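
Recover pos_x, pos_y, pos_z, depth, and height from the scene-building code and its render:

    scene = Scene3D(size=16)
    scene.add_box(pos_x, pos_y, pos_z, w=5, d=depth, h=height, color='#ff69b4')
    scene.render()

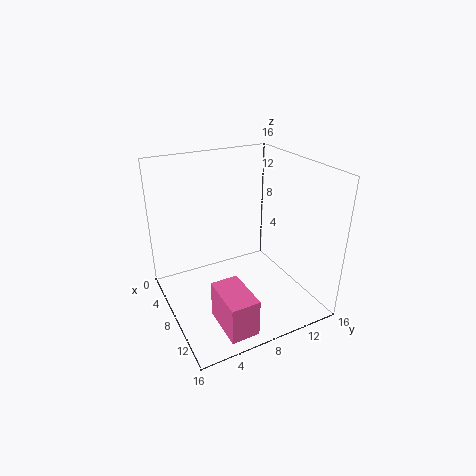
pos_x = 10.5; pos_y = 3.5; pos_z = 1; depth = 3; height = 4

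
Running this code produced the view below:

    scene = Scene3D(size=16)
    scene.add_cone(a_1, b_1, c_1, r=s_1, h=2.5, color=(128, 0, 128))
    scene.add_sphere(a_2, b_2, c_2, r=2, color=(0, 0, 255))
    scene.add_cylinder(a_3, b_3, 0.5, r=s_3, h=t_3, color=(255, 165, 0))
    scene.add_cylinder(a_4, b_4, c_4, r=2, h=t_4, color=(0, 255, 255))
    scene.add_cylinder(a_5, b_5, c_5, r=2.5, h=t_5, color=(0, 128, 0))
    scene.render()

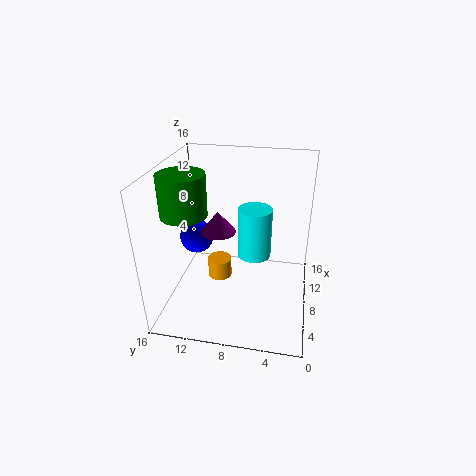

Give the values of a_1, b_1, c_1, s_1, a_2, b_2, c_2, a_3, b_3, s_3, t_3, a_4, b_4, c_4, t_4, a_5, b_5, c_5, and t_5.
a_1 = 9, b_1 = 10.5, c_1 = 8, s_1 = 2, a_2 = 10, b_2 = 13.5, c_2 = 6.5, a_3 = 11, b_3 = 11, s_3 = 1.5, t_3 = 2.5, a_4 = 10.5, b_4 = 6.5, c_4 = 4.5, t_4 = 6, a_5 = 6.5, b_5 = 13.5, c_5 = 11, t_5 = 4.5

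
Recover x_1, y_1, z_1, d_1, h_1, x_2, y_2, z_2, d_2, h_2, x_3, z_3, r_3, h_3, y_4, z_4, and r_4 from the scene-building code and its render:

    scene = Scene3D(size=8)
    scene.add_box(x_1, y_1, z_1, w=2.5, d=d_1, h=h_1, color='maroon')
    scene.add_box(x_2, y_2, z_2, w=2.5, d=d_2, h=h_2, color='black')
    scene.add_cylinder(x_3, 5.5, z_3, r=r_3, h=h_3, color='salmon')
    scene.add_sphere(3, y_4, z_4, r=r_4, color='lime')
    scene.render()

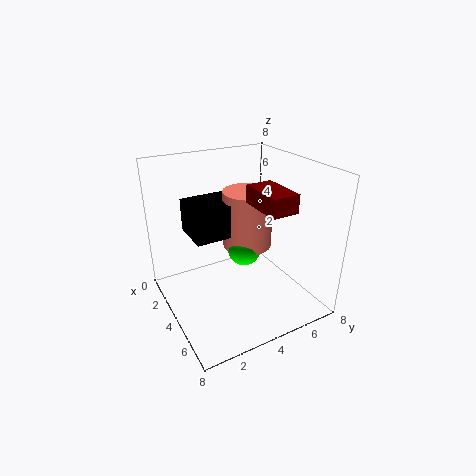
x_1 = 4; y_1 = 4.5; z_1 = 6; d_1 = 1.5; h_1 = 1; x_2 = 0.5; y_2 = 2; z_2 = 3.5; d_2 = 3; h_2 = 2; x_3 = 2.5; z_3 = 2.5; r_3 = 1.5; h_3 = 3.5; y_4 = 5; z_4 = 2.5; r_4 = 1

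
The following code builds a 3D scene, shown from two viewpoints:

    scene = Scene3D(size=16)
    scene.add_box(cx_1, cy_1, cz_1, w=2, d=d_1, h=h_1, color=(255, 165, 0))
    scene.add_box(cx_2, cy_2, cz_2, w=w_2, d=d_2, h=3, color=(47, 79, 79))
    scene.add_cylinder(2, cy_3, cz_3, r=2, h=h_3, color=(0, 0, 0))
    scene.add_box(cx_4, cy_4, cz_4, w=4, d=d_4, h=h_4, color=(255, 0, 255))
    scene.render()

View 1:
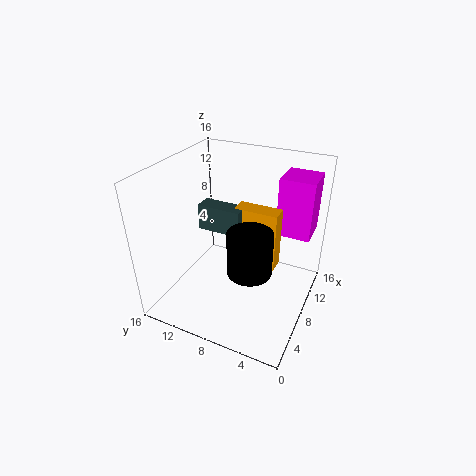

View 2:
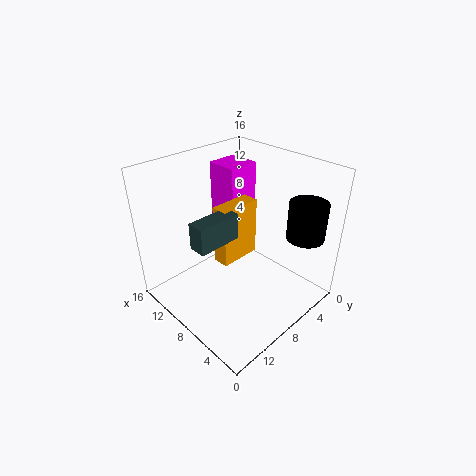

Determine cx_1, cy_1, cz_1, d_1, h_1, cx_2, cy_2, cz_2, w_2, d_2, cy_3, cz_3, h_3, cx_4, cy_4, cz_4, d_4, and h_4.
cx_1 = 9, cy_1 = 4, cz_1 = 4, d_1 = 5, h_1 = 7, cx_2 = 8, cy_2 = 8, cz_2 = 8, w_2 = 2, d_2 = 5, cy_3 = 4, cz_3 = 9, h_3 = 4, cx_4 = 12, cy_4 = 1, cz_4 = 7, d_4 = 4, h_4 = 7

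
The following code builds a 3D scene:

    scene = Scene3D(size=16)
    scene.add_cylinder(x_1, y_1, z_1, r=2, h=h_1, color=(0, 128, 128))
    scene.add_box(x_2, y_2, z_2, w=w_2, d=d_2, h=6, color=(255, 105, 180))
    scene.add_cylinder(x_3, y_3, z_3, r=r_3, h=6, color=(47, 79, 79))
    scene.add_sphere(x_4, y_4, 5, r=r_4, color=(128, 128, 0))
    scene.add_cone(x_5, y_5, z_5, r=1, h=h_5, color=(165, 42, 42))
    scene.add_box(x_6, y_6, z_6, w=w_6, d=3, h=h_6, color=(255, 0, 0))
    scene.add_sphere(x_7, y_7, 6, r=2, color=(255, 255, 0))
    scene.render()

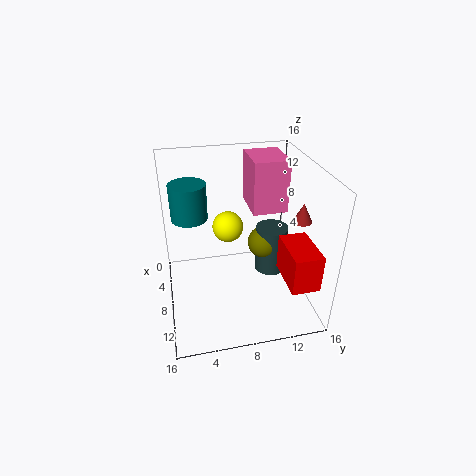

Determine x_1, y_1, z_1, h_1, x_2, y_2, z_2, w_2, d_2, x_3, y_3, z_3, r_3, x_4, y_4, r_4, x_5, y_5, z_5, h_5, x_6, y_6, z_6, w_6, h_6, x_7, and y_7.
x_1 = 6; y_1 = 3; z_1 = 10; h_1 = 4; x_2 = 2; y_2 = 10; z_2 = 10; w_2 = 5; d_2 = 4; x_3 = 5; y_3 = 13; z_3 = 1; r_3 = 2; x_4 = 5; y_4 = 12; r_4 = 2; x_5 = 11; y_5 = 14; z_5 = 11; h_5 = 2; x_6 = 10; y_6 = 12; z_6 = 5; w_6 = 5; h_6 = 4; x_7 = 2; y_7 = 8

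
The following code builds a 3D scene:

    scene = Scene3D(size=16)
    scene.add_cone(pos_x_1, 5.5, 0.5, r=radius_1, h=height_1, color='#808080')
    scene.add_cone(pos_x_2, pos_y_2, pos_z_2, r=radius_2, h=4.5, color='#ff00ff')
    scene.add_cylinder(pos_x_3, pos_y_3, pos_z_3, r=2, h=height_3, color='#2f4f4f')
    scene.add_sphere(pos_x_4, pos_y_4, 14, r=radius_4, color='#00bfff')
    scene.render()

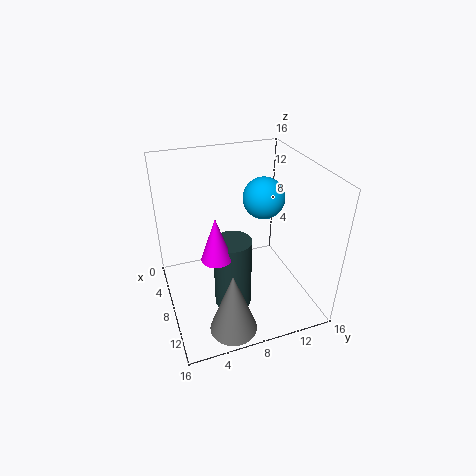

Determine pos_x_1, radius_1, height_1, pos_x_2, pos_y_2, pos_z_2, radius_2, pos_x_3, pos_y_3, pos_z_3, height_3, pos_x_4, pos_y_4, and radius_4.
pos_x_1 = 13.5
radius_1 = 2.5
height_1 = 7
pos_x_2 = 11.5
pos_y_2 = 4.5
pos_z_2 = 8.5
radius_2 = 1.5
pos_x_3 = 10.5
pos_y_3 = 6.5
pos_z_3 = 1.5
height_3 = 8
pos_x_4 = 11
pos_y_4 = 9.5
radius_4 = 2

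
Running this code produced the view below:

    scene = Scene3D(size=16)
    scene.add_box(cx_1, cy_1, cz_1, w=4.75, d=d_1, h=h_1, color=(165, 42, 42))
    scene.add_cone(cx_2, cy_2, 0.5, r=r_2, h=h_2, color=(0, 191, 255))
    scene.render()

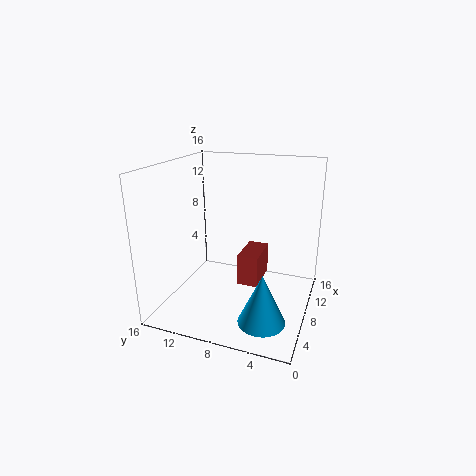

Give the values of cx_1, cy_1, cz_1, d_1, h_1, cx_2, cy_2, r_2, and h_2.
cx_1 = 9, cy_1 = 6, cz_1 = 1.5, d_1 = 2.5, h_1 = 3.75, cx_2 = 4.25, cy_2 = 4, r_2 = 2.5, h_2 = 5.5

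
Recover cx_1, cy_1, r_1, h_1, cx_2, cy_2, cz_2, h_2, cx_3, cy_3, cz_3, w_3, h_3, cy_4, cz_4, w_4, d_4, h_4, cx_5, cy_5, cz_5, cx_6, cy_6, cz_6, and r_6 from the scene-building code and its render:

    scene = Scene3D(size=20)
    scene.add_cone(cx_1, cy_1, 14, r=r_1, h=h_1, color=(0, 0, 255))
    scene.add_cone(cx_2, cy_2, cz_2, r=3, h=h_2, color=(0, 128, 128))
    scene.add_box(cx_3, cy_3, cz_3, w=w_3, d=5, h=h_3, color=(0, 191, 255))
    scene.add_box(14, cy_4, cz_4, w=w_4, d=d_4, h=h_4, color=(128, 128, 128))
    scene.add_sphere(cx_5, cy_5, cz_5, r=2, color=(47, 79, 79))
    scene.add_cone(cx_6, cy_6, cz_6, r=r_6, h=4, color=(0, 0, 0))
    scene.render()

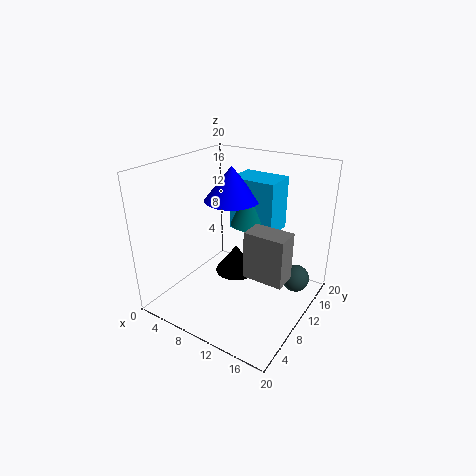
cx_1 = 7
cy_1 = 13
r_1 = 4
h_1 = 5
cx_2 = 9
cy_2 = 15
cz_2 = 10
h_2 = 7
cx_3 = 6
cy_3 = 14
cz_3 = 9
w_3 = 7
h_3 = 8
cy_4 = 5
cz_4 = 8
w_4 = 5
d_4 = 3
h_4 = 6
cx_5 = 17
cy_5 = 15
cz_5 = 3
cx_6 = 9
cy_6 = 11
cz_6 = 4
r_6 = 3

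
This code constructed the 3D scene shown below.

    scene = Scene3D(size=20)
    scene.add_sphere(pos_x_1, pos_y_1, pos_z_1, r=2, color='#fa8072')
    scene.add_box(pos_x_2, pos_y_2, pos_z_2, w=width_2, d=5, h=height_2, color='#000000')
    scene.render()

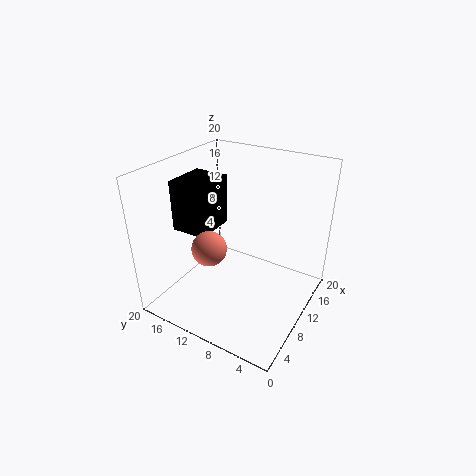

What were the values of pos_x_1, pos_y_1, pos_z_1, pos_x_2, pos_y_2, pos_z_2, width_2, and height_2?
pos_x_1 = 2, pos_y_1 = 9, pos_z_1 = 13, pos_x_2 = 6, pos_y_2 = 13, pos_z_2 = 11, width_2 = 6, height_2 = 7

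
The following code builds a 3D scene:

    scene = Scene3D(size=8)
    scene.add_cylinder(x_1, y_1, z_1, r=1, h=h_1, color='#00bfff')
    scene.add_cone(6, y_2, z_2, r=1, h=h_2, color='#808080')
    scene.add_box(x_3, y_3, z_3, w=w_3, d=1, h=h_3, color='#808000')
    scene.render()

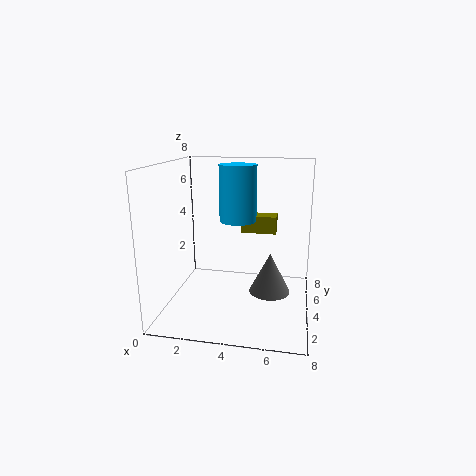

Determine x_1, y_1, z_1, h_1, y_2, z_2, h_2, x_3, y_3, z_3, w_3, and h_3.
x_1 = 4
y_1 = 4
z_1 = 5
h_1 = 3
y_2 = 2
z_2 = 2
h_2 = 2
x_3 = 4
y_3 = 5
z_3 = 4
w_3 = 2
h_3 = 1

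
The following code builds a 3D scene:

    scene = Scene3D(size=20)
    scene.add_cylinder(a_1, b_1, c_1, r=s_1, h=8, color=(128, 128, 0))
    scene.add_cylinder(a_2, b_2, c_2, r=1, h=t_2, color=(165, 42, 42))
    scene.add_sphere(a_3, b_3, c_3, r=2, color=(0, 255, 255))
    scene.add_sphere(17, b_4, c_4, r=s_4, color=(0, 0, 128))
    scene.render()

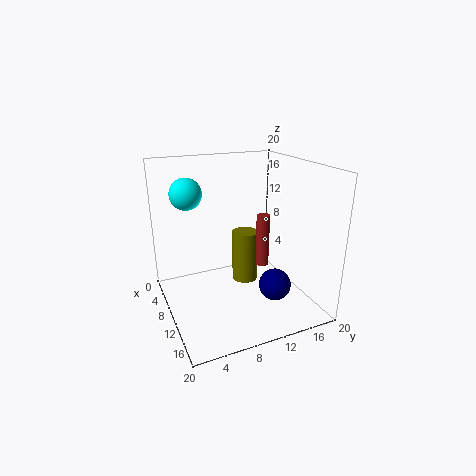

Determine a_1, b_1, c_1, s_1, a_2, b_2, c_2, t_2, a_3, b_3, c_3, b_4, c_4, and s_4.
a_1 = 6, b_1 = 13, c_1 = 1, s_1 = 2, a_2 = 8, b_2 = 15, c_2 = 4, t_2 = 8, a_3 = 10, b_3 = 3, c_3 = 17, b_4 = 12, c_4 = 6, s_4 = 2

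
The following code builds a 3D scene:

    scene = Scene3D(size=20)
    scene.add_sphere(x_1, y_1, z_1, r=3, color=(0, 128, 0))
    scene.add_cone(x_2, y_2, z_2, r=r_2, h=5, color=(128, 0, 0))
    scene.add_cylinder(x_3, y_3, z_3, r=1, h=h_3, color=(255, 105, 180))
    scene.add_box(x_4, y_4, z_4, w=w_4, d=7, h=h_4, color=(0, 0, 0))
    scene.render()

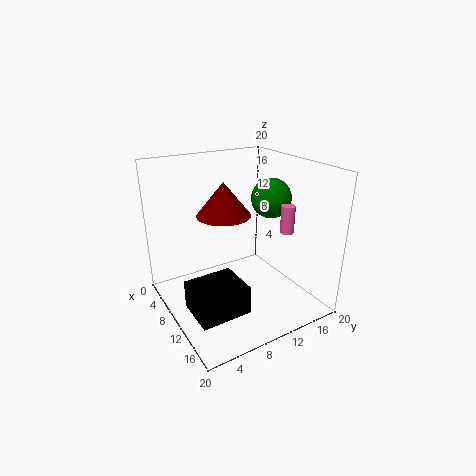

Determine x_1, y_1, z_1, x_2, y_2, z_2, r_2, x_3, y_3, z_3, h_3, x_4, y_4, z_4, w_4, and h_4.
x_1 = 8; y_1 = 17; z_1 = 14; x_2 = 6; y_2 = 10; z_2 = 12; r_2 = 4; x_3 = 12; y_3 = 17; z_3 = 10; h_3 = 4; x_4 = 9; y_4 = 2; z_4 = 1; w_4 = 6; h_4 = 4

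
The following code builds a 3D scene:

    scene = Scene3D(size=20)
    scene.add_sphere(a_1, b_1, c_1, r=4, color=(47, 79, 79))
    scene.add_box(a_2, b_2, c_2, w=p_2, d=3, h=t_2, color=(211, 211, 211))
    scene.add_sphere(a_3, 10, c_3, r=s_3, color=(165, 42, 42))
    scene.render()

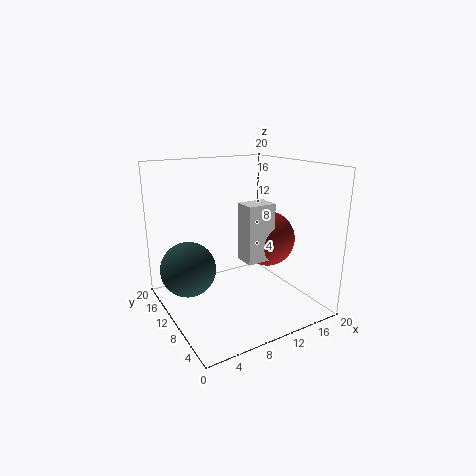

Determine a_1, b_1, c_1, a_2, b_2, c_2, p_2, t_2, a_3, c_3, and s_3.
a_1 = 4; b_1 = 14; c_1 = 5; a_2 = 10; b_2 = 7; c_2 = 7; p_2 = 4; t_2 = 8; a_3 = 15; c_3 = 9; s_3 = 4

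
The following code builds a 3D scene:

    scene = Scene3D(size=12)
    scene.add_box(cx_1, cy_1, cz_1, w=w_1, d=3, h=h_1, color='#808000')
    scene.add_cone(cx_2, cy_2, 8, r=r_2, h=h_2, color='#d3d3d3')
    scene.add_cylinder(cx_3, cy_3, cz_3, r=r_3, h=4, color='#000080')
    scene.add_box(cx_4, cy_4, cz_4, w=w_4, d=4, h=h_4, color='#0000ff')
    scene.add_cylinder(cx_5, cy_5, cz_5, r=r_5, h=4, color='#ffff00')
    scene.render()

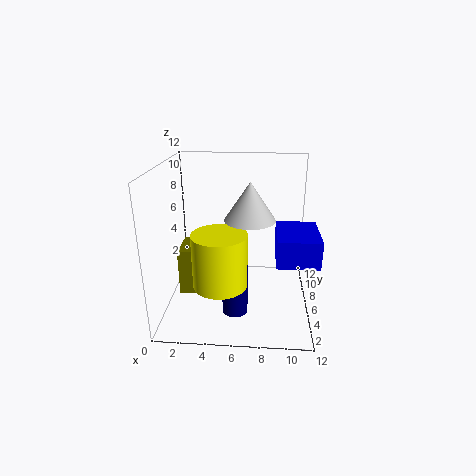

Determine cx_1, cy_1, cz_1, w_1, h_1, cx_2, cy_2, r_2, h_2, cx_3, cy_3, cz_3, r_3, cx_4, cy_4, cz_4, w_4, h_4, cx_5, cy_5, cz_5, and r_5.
cx_1 = 1
cy_1 = 5
cz_1 = 1
w_1 = 2
h_1 = 4
cx_2 = 7
cy_2 = 5
r_2 = 2
h_2 = 3
cx_3 = 6
cy_3 = 3
cz_3 = 1
r_3 = 1
cx_4 = 9
cy_4 = 1
cz_4 = 6
w_4 = 3
h_4 = 2
cx_5 = 5
cy_5 = 2
cz_5 = 4
r_5 = 2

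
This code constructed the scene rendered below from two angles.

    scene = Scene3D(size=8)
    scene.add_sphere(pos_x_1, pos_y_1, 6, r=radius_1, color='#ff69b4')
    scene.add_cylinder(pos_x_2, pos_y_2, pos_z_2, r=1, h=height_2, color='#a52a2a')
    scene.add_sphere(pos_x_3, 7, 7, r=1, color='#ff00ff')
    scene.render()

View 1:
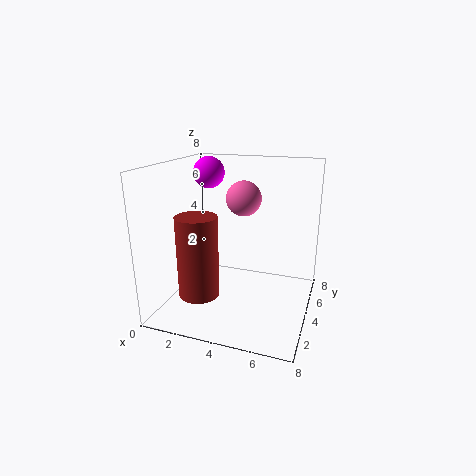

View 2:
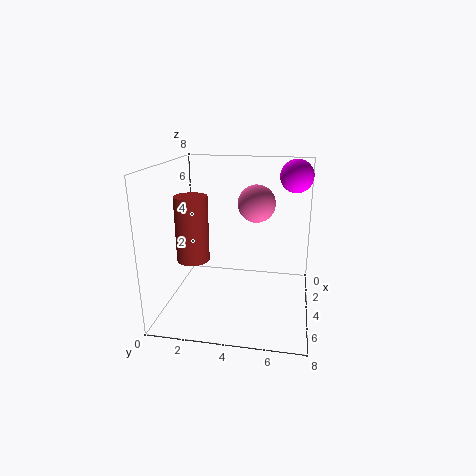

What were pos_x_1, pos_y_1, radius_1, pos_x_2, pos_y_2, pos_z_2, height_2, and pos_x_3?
pos_x_1 = 4
pos_y_1 = 5
radius_1 = 1
pos_x_2 = 3
pos_y_2 = 1
pos_z_2 = 2
height_2 = 4
pos_x_3 = 1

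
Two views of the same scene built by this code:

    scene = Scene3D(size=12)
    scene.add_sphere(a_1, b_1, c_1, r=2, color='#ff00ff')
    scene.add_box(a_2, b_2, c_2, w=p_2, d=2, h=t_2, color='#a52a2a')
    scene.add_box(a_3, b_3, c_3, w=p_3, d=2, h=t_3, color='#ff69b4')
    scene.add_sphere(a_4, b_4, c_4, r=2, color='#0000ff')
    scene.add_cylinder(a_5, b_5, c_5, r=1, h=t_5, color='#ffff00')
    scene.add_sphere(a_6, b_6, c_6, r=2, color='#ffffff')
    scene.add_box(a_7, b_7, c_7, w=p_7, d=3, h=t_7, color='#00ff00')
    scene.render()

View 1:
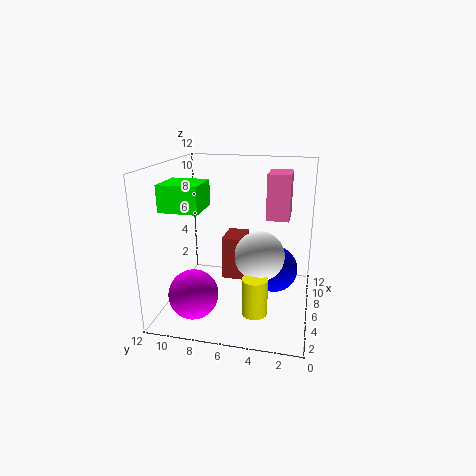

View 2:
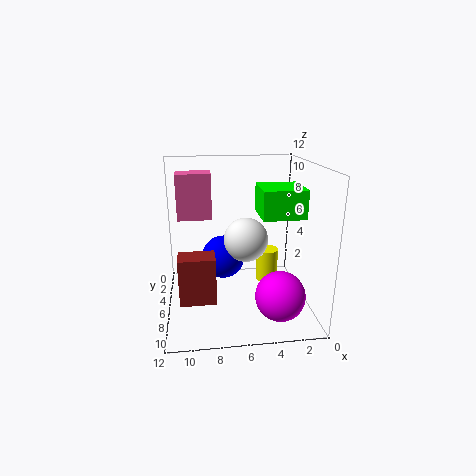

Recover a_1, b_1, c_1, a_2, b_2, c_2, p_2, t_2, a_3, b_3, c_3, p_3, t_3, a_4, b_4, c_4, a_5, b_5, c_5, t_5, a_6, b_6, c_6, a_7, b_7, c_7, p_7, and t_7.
a_1 = 3, b_1 = 9, c_1 = 2, a_2 = 8, b_2 = 6, c_2 = 1, p_2 = 3, t_2 = 4, a_3 = 8, b_3 = 2, c_3 = 7, p_3 = 3, t_3 = 4, a_4 = 7, b_4 = 3, c_4 = 3, a_5 = 3, b_5 = 4, c_5 = 1, t_5 = 3, a_6 = 5, b_6 = 4, c_6 = 5, a_7 = 2, b_7 = 8, c_7 = 9, p_7 = 3, t_7 = 2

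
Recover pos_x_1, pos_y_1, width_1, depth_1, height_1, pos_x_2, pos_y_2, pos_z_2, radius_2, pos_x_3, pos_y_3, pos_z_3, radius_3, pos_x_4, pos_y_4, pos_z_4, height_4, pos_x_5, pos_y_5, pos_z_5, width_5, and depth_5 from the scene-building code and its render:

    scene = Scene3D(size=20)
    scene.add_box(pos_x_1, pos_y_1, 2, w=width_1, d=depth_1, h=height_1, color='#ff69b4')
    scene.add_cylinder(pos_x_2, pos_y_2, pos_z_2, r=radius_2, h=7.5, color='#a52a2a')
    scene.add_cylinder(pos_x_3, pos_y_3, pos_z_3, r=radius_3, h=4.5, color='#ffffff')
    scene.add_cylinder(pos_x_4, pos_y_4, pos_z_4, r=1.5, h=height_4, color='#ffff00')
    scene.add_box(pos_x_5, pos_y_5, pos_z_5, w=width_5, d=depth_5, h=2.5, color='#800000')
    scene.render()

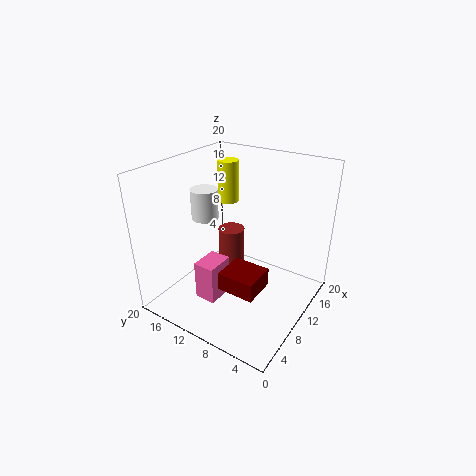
pos_x_1 = 4.5, pos_y_1 = 10.5, width_1 = 4, depth_1 = 3, height_1 = 5.5, pos_x_2 = 13.5, pos_y_2 = 13.5, pos_z_2 = 1.5, radius_2 = 2, pos_x_3 = 11, pos_y_3 = 16.5, pos_z_3 = 11, radius_3 = 2, pos_x_4 = 13.5, pos_y_4 = 14, pos_z_4 = 13.5, height_4 = 6, pos_x_5 = 4.5, pos_y_5 = 4.5, pos_z_5 = 5, width_5 = 4.5, depth_5 = 5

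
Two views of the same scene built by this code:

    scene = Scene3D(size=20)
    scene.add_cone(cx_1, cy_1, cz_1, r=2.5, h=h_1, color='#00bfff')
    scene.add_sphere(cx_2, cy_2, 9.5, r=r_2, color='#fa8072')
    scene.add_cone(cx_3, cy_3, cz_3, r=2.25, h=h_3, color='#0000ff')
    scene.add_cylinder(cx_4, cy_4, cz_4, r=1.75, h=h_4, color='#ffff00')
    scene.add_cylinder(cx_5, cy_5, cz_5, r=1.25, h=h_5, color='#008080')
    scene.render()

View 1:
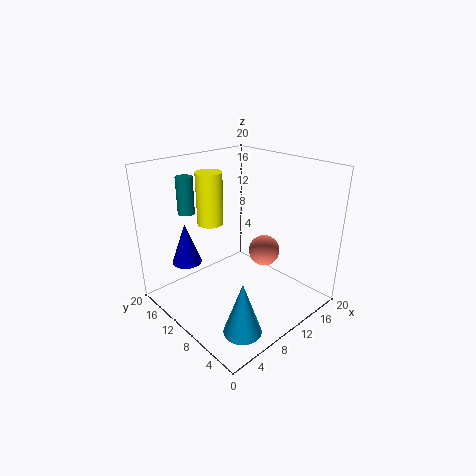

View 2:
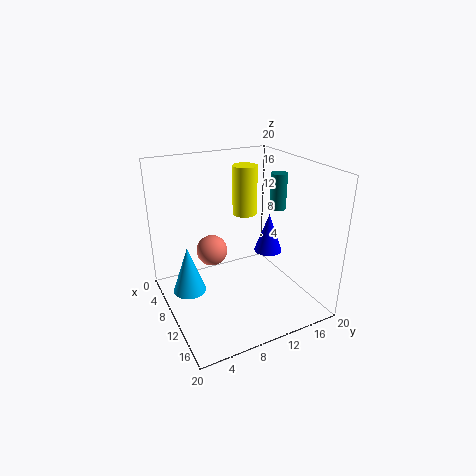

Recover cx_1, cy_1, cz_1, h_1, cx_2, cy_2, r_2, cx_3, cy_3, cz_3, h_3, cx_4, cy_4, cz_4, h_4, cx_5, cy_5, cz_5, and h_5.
cx_1 = 5.25, cy_1 = 4, cz_1 = 0.25, h_1 = 7.25, cx_2 = 10.75, cy_2 = 5.75, r_2 = 2, cx_3 = 6.25, cy_3 = 17.5, cz_3 = 4.5, h_3 = 6.25, cx_4 = 7.25, cy_4 = 12.5, cz_4 = 12.25, h_4 = 7, cx_5 = 7.25, cy_5 = 18.25, cz_5 = 12, h_5 = 5.5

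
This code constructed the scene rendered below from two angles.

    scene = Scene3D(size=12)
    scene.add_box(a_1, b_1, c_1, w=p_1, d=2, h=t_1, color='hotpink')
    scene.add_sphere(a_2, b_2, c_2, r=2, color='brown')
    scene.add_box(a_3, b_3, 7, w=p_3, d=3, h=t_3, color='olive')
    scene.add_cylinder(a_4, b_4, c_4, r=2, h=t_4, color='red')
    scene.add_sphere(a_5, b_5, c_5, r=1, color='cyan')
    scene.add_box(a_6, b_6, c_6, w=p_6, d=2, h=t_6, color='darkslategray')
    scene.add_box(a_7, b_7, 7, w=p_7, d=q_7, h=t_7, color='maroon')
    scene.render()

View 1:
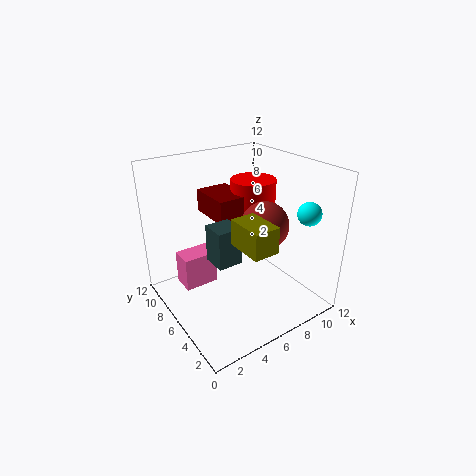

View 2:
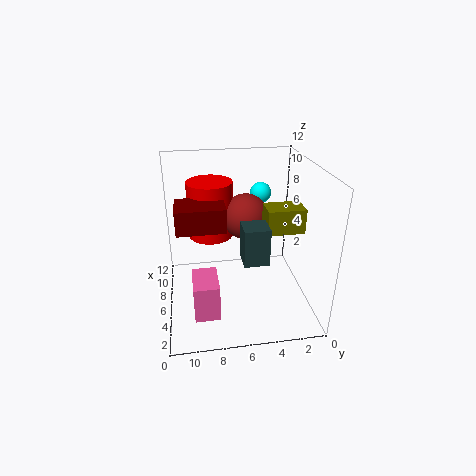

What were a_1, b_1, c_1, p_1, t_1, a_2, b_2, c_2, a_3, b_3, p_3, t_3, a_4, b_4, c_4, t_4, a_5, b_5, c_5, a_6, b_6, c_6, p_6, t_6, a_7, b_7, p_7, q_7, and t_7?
a_1 = 2
b_1 = 8
c_1 = 1
p_1 = 3
t_1 = 3
a_2 = 8
b_2 = 5
c_2 = 7
a_3 = 4
b_3 = 1
p_3 = 2
t_3 = 2
a_4 = 9
b_4 = 8
c_4 = 5
t_4 = 5
a_5 = 11
b_5 = 3
c_5 = 8
a_6 = 3
b_6 = 4
c_6 = 5
p_6 = 2
t_6 = 3
a_7 = 5
b_7 = 7
p_7 = 3
q_7 = 4
t_7 = 2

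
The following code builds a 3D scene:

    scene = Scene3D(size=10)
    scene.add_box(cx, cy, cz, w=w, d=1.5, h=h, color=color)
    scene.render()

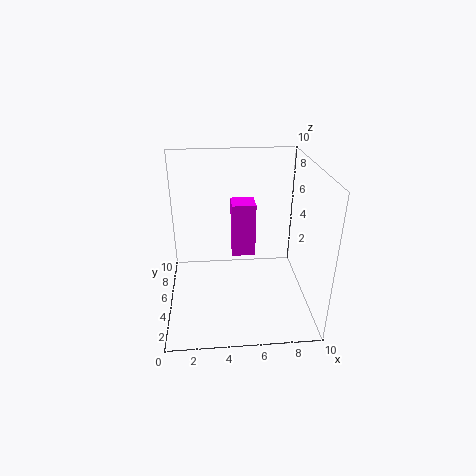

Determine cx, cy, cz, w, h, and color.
cx = 4.5; cy = 3.5; cz = 4.5; w = 1.5; h = 3.5; color = 'magenta'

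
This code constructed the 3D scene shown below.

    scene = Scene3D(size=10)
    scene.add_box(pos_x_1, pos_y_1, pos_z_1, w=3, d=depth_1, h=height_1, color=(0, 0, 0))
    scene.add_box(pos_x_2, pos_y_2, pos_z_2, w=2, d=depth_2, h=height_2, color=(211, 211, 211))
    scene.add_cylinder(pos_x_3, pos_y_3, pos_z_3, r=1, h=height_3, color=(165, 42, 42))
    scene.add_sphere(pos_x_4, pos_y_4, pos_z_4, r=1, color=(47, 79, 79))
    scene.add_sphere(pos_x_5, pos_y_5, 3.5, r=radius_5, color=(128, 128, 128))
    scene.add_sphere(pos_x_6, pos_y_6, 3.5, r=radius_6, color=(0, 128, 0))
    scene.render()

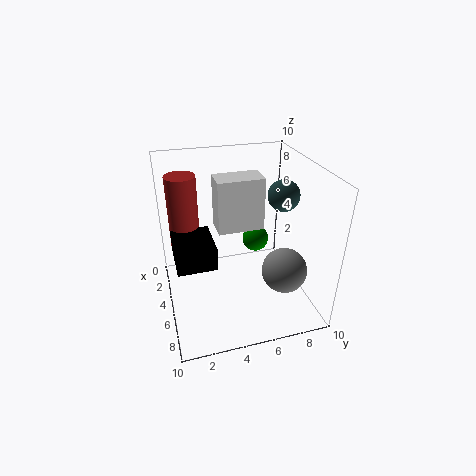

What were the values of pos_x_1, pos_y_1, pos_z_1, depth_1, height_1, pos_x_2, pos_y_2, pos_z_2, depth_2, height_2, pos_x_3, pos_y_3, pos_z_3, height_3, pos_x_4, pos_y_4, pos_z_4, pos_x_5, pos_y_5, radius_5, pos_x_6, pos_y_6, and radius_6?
pos_x_1 = 4.5; pos_y_1 = 0.5; pos_z_1 = 4.5; depth_1 = 2.5; height_1 = 1.5; pos_x_2 = 1.5; pos_y_2 = 4; pos_z_2 = 4.5; depth_2 = 3.5; height_2 = 4; pos_x_3 = 4; pos_y_3 = 1.5; pos_z_3 = 4.5; height_3 = 5; pos_x_4 = 6.5; pos_y_4 = 7.5; pos_z_4 = 8.5; pos_x_5 = 7.5; pos_y_5 = 7.5; radius_5 = 1.5; pos_x_6 = 3; pos_y_6 = 7; radius_6 = 1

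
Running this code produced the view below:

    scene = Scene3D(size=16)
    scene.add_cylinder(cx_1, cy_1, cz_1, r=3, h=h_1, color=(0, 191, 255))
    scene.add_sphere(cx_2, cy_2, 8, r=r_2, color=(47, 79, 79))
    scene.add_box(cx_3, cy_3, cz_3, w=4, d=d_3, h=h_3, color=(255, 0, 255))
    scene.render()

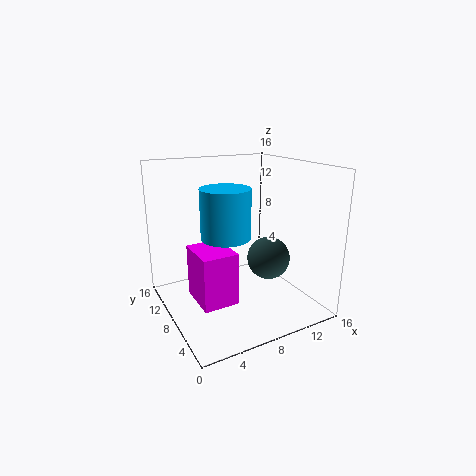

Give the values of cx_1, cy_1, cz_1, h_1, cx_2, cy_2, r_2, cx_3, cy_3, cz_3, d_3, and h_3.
cx_1 = 8
cy_1 = 11
cz_1 = 7
h_1 = 6
cx_2 = 8
cy_2 = 2
r_2 = 2
cx_3 = 3
cy_3 = 6
cz_3 = 1
d_3 = 5
h_3 = 6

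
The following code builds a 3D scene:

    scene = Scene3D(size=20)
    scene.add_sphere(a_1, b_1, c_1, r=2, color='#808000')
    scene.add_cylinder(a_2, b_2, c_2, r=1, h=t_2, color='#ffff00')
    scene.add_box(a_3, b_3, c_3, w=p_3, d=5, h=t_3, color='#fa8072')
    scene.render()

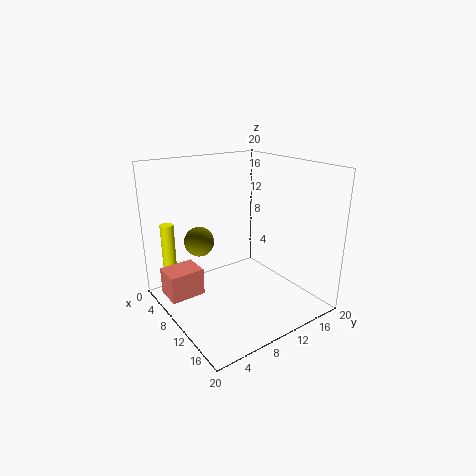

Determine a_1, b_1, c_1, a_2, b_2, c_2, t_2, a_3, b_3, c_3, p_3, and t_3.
a_1 = 8; b_1 = 5; c_1 = 10; a_2 = 2; b_2 = 3; c_2 = 2; t_2 = 9; a_3 = 3; b_3 = 1; c_3 = 1; p_3 = 4; t_3 = 4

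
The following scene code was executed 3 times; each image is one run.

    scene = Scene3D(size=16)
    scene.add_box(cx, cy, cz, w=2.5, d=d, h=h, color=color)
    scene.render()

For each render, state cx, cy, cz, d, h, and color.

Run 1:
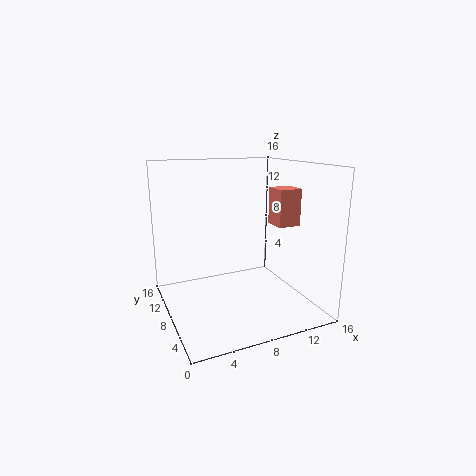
cx = 11.5
cy = 5
cz = 9.5
d = 2.5
h = 4
color = 'salmon'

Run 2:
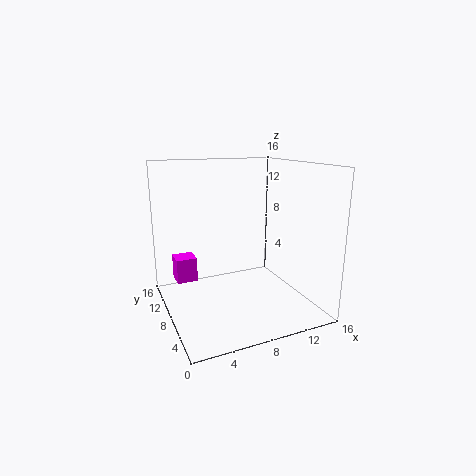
cx = 2
cy = 12.5
cz = 1.5
d = 2.5
h = 3
color = 'magenta'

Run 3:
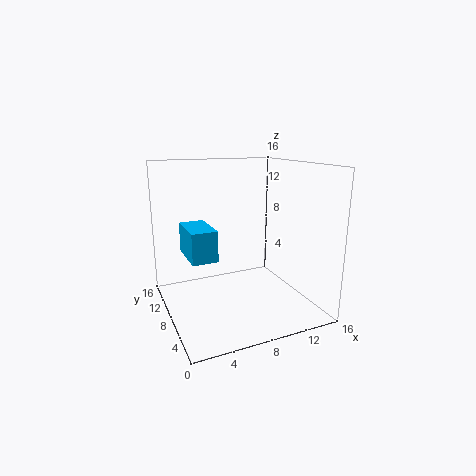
cx = 1.5
cy = 3.5
cz = 7.5
d = 4.5
h = 3
color = 'deepskyblue'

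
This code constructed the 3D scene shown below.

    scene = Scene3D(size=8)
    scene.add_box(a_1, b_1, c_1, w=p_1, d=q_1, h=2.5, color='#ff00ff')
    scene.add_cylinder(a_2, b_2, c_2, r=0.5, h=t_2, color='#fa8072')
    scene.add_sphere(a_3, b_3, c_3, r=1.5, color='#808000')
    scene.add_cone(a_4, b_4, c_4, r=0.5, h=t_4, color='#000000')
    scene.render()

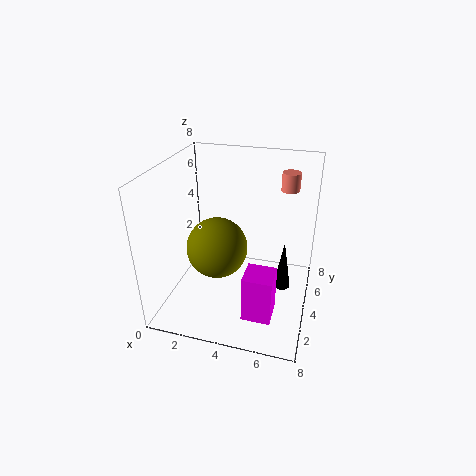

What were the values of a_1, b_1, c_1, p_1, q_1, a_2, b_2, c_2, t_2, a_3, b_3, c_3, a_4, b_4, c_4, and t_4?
a_1 = 5, b_1 = 1, c_1 = 1, p_1 = 1.5, q_1 = 1.5, a_2 = 6.5, b_2 = 5.5, c_2 = 6.5, t_2 = 1, a_3 = 3.5, b_3 = 2, c_3 = 4.5, a_4 = 6.5, b_4 = 5, c_4 = 0.5, t_4 = 3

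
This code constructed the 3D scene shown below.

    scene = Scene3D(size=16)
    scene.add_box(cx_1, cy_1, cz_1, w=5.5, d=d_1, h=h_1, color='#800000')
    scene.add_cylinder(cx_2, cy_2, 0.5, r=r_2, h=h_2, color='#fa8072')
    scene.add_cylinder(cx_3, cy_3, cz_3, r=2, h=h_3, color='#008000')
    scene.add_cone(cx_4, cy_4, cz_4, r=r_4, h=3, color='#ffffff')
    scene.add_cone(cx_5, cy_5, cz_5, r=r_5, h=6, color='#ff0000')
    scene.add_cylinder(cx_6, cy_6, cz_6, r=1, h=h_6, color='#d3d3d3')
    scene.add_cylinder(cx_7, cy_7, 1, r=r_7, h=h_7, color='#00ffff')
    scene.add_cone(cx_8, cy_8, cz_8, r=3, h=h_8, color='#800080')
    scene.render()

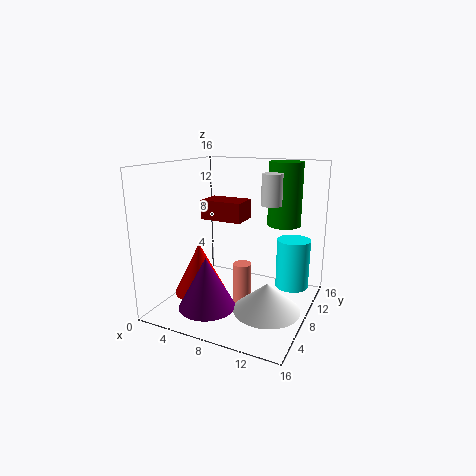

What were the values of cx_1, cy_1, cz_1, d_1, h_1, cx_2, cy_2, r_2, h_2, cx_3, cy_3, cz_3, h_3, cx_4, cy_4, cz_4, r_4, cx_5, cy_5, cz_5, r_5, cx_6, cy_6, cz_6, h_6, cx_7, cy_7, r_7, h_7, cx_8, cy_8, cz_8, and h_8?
cx_1 = 1, cy_1 = 11.5, cz_1 = 8.5, d_1 = 3.5, h_1 = 2.5, cx_2 = 9, cy_2 = 7, r_2 = 1, h_2 = 5, cx_3 = 11.5, cy_3 = 13.5, cz_3 = 8.5, h_3 = 7.5, cx_4 = 12.5, cy_4 = 5.5, cz_4 = 1.5, r_4 = 3.5, cx_5 = 3.5, cy_5 = 7, cz_5 = 1, r_5 = 3, cx_6 = 12.5, cy_6 = 6, cz_6 = 12.5, h_6 = 3, cx_7 = 13, cy_7 = 13, r_7 = 2, h_7 = 6, cx_8 = 6.5, cy_8 = 3.5, cz_8 = 1.5, h_8 = 5.5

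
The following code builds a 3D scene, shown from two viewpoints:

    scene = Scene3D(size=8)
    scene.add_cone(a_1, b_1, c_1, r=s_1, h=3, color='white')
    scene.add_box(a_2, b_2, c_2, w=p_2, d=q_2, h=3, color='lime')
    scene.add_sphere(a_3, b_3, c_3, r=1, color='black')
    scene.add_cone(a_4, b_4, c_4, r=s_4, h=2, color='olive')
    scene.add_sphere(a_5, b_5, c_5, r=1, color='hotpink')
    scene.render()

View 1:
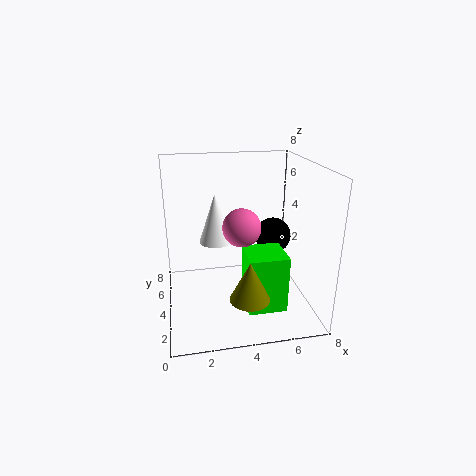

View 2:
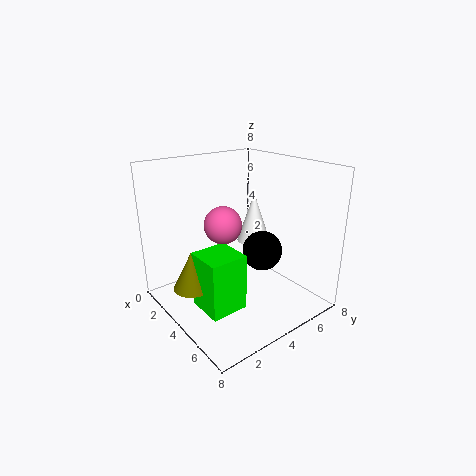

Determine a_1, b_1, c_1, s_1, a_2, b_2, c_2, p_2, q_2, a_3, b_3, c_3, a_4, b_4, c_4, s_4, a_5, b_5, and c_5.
a_1 = 3; b_1 = 6; c_1 = 3; s_1 = 1; a_2 = 4; b_2 = 1; c_2 = 1; p_2 = 2; q_2 = 2; a_3 = 6; b_3 = 4; c_3 = 4; a_4 = 4; b_4 = 1; c_4 = 2; s_4 = 1; a_5 = 4; b_5 = 3; c_5 = 5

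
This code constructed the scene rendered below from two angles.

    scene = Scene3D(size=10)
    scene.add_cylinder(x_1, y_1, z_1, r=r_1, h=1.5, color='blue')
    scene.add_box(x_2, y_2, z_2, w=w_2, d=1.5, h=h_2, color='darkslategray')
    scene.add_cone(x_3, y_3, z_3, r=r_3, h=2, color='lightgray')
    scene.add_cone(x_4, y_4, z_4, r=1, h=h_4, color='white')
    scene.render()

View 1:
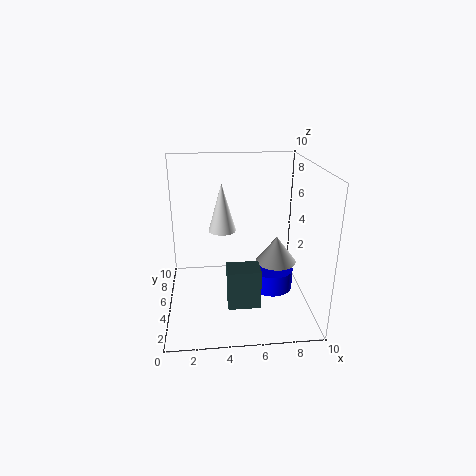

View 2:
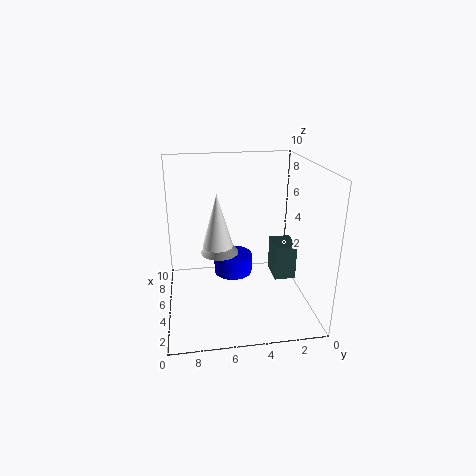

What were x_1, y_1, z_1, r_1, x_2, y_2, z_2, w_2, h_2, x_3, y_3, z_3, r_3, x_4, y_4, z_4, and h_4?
x_1 = 7.5
y_1 = 5
z_1 = 1
r_1 = 1.5
x_2 = 4
y_2 = 1
z_2 = 2
w_2 = 2
h_2 = 2.5
x_3 = 8
y_3 = 6
z_3 = 2.5
r_3 = 1.5
x_4 = 4
y_4 = 6.5
z_4 = 5
h_4 = 3.5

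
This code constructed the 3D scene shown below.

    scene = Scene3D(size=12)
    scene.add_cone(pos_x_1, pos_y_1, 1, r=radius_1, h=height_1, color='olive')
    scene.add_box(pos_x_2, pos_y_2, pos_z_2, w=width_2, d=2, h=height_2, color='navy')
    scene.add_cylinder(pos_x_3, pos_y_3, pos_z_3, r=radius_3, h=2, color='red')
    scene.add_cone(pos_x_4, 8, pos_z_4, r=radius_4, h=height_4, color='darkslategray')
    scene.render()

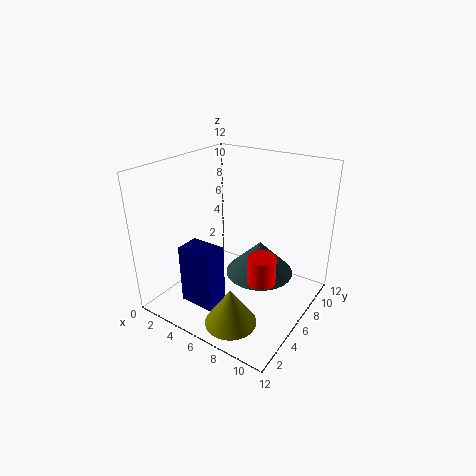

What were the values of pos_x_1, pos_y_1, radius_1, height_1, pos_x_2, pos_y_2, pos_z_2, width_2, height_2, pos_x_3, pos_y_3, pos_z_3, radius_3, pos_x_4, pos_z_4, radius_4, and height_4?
pos_x_1 = 8
pos_y_1 = 2
radius_1 = 2
height_1 = 3
pos_x_2 = 3
pos_y_2 = 2
pos_z_2 = 1
width_2 = 3
height_2 = 5
pos_x_3 = 10
pos_y_3 = 3
pos_z_3 = 5
radius_3 = 1
pos_x_4 = 7
pos_z_4 = 2
radius_4 = 3
height_4 = 3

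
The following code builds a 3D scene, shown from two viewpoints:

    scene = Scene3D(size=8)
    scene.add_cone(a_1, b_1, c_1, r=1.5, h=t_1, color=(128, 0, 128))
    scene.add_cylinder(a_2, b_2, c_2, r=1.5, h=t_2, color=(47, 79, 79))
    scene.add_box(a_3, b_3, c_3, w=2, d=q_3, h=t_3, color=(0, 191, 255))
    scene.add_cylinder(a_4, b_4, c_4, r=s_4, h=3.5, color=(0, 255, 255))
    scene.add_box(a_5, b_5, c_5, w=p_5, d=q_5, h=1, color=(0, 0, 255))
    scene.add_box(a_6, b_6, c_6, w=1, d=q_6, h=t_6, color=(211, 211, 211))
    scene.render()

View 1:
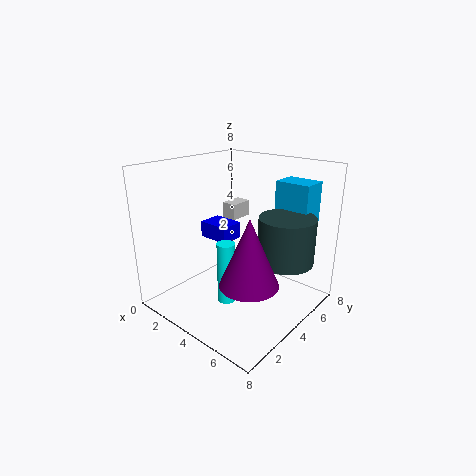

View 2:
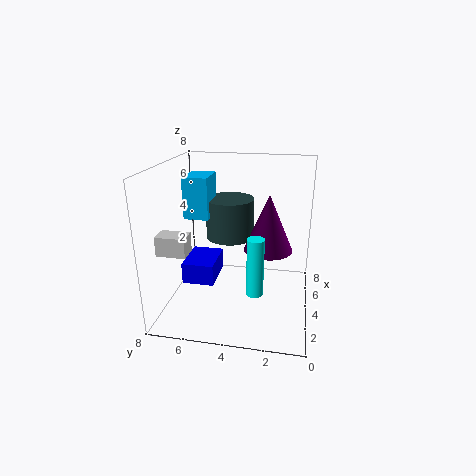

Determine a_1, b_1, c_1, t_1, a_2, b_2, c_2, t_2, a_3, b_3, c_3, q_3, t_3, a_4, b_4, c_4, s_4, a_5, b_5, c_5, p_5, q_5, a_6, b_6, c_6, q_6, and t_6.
a_1 = 6, b_1 = 2.5, c_1 = 2.5, t_1 = 3.5, a_2 = 6.5, b_2 = 5, c_2 = 3, t_2 = 2.5, a_3 = 5, b_3 = 6, c_3 = 4.5, q_3 = 1.5, t_3 = 2.5, a_4 = 4, b_4 = 3, c_4 = 0.5, s_4 = 0.5, a_5 = 0.5, b_5 = 4.5, c_5 = 3, p_5 = 2, q_5 = 1.5, a_6 = 1, b_6 = 6, c_6 = 4, q_6 = 1.5, t_6 = 1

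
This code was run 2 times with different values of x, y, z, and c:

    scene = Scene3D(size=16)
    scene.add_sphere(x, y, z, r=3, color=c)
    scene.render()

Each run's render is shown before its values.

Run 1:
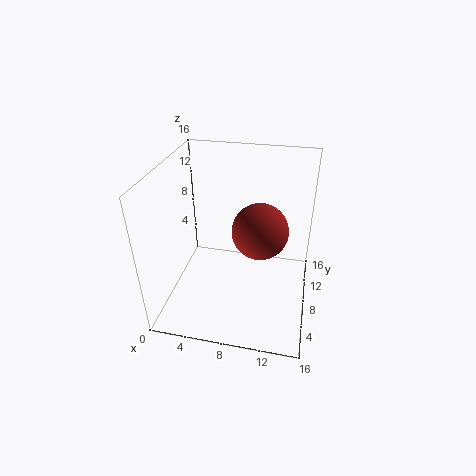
x = 10.5, y = 7.5, z = 9.5, c = 'brown'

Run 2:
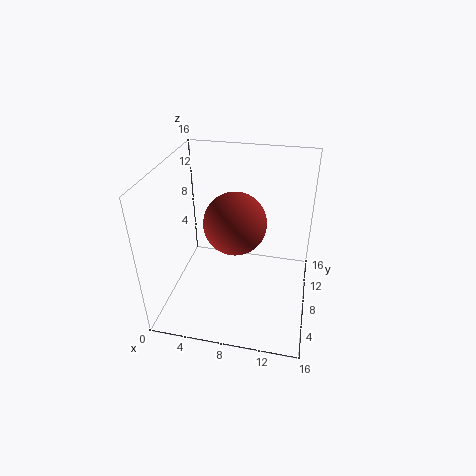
x = 8.5, y = 4.5, z = 12, c = 'brown'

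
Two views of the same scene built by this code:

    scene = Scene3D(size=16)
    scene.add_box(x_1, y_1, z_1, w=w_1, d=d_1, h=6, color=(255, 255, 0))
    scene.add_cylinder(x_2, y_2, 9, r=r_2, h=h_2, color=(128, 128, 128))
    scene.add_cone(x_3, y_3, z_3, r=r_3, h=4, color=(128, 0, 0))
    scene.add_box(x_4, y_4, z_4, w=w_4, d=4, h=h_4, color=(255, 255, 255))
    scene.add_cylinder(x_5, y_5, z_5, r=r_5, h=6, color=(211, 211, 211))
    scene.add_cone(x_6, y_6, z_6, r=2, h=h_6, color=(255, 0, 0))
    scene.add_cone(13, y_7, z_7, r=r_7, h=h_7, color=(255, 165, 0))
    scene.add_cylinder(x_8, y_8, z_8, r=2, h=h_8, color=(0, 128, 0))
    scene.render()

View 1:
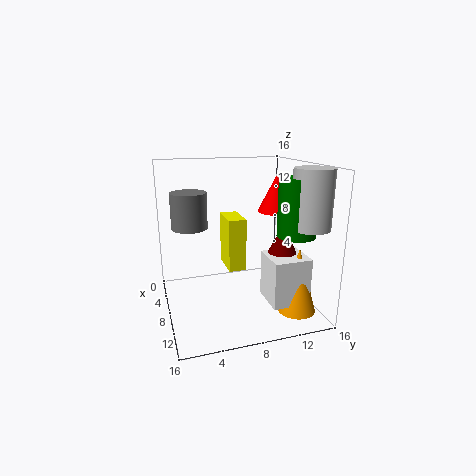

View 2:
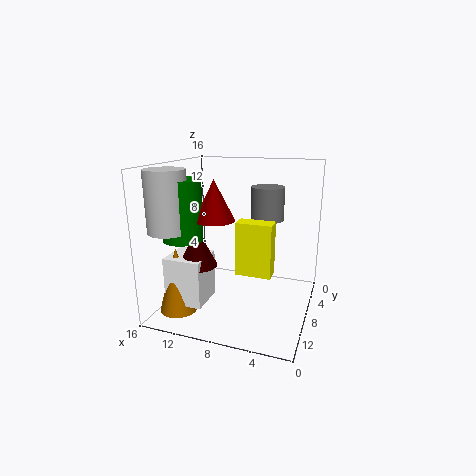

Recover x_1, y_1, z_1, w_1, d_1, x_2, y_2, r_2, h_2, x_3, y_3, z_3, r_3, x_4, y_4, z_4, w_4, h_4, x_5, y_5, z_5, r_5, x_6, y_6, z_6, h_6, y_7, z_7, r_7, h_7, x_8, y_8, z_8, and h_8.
x_1 = 4, y_1 = 7, z_1 = 4, w_1 = 4, d_1 = 2, x_2 = 6, y_2 = 3, r_2 = 2, h_2 = 4, x_3 = 11, y_3 = 12, z_3 = 6, r_3 = 2, x_4 = 10, y_4 = 10, z_4 = 2, w_4 = 4, h_4 = 5, x_5 = 13, y_5 = 14, z_5 = 10, r_5 = 2, x_6 = 9, y_6 = 12, z_6 = 11, h_6 = 4, y_7 = 13, z_7 = 1, r_7 = 2, h_7 = 7, x_8 = 12, y_8 = 13, z_8 = 9, h_8 = 6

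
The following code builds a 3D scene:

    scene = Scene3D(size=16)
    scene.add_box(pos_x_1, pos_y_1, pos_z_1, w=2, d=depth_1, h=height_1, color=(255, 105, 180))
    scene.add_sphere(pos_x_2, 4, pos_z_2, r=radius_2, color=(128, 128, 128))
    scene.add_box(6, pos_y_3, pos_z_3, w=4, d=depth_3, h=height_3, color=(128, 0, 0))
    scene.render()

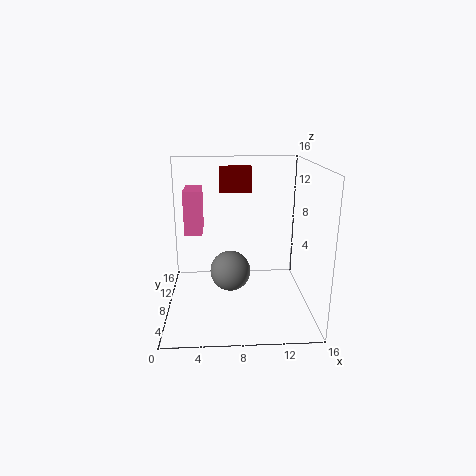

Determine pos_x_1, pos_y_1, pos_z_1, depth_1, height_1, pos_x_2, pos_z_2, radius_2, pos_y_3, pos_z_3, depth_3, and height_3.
pos_x_1 = 2
pos_y_1 = 9
pos_z_1 = 8
depth_1 = 4
height_1 = 5
pos_x_2 = 7
pos_z_2 = 6
radius_2 = 2
pos_y_3 = 13
pos_z_3 = 12
depth_3 = 2
height_3 = 3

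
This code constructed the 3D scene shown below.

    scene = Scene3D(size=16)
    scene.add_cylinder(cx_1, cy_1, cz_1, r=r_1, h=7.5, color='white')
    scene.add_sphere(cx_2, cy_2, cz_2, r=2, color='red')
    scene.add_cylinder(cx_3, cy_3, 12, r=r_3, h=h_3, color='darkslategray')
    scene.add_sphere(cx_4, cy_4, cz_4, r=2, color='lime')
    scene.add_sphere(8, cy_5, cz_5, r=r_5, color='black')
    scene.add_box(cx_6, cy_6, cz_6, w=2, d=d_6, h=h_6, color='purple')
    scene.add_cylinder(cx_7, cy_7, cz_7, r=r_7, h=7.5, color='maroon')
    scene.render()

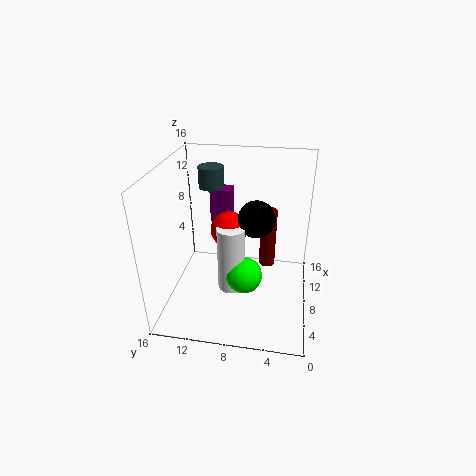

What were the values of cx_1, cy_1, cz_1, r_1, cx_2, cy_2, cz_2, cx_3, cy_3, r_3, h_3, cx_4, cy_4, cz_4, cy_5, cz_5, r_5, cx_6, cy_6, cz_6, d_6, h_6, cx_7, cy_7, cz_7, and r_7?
cx_1 = 6.5; cy_1 = 8.5; cz_1 = 2.5; r_1 = 1.5; cx_2 = 8; cy_2 = 9; cz_2 = 9; cx_3 = 12.5; cy_3 = 12; r_3 = 1.5; h_3 = 2.5; cx_4 = 6; cy_4 = 7; cz_4 = 4.5; cy_5 = 6; cz_5 = 10.5; r_5 = 2; cx_6 = 11.5; cy_6 = 9.5; cz_6 = 8; d_6 = 2.5; h_6 = 4; cx_7 = 12.5; cy_7 = 5; cz_7 = 2; r_7 = 1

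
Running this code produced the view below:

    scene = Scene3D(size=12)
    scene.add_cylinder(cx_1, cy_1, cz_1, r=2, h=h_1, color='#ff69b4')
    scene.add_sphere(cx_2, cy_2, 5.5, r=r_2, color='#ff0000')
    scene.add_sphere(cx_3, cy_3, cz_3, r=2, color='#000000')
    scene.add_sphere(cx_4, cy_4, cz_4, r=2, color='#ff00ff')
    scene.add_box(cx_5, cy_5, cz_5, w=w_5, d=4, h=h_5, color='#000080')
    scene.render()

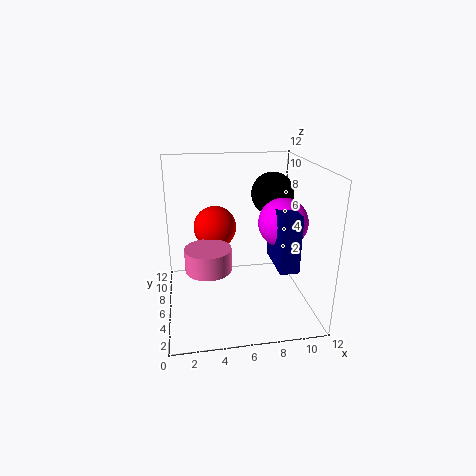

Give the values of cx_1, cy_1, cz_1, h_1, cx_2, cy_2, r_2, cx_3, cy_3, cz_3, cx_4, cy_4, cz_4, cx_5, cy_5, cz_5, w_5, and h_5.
cx_1 = 3.5; cy_1 = 6.5; cz_1 = 3; h_1 = 2; cx_2 = 4.5; cy_2 = 10; r_2 = 2; cx_3 = 10; cy_3 = 10; cz_3 = 8.5; cx_4 = 9.5; cy_4 = 5; cz_4 = 7.5; cx_5 = 8.5; cy_5 = 2; cz_5 = 4.5; w_5 = 1.5; h_5 = 4.5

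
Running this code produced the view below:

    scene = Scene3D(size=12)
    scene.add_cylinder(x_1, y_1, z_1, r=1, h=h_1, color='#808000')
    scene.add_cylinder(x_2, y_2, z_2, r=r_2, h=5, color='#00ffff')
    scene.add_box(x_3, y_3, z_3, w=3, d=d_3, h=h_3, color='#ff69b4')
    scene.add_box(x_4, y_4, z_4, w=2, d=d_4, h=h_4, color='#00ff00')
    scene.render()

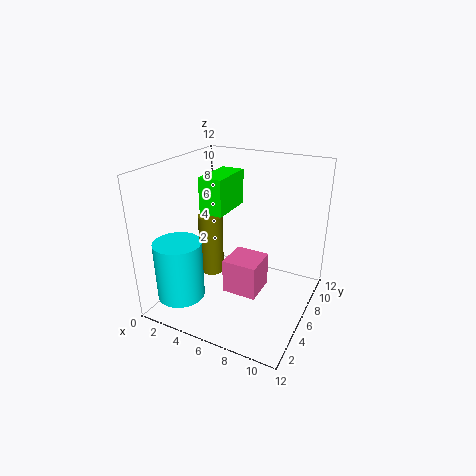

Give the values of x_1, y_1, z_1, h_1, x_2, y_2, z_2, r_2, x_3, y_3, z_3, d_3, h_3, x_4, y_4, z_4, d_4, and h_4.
x_1 = 4; y_1 = 5; z_1 = 3; h_1 = 5; x_2 = 2; y_2 = 3; z_2 = 1; r_2 = 2; x_3 = 5; y_3 = 5; z_3 = 1; d_3 = 3; h_3 = 3; x_4 = 3; y_4 = 5; z_4 = 8; d_4 = 4; h_4 = 3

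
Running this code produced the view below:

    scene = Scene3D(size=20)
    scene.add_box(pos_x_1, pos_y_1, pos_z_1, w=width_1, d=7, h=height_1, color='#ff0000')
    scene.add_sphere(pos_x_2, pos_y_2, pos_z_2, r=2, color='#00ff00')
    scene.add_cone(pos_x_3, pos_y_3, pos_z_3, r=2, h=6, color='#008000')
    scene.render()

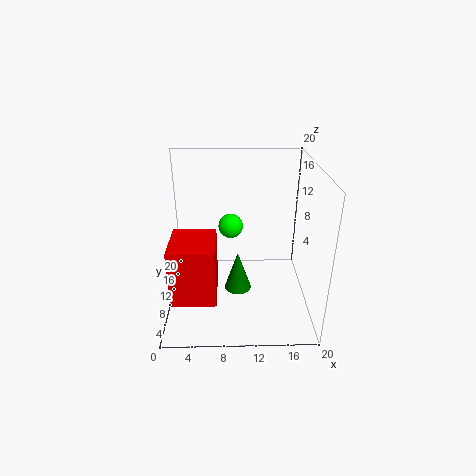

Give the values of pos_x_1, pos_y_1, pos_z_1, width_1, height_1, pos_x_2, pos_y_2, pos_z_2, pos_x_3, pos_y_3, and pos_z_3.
pos_x_1 = 1
pos_y_1 = 4
pos_z_1 = 3
width_1 = 6
height_1 = 8
pos_x_2 = 9
pos_y_2 = 18
pos_z_2 = 8
pos_x_3 = 10
pos_y_3 = 11
pos_z_3 = 1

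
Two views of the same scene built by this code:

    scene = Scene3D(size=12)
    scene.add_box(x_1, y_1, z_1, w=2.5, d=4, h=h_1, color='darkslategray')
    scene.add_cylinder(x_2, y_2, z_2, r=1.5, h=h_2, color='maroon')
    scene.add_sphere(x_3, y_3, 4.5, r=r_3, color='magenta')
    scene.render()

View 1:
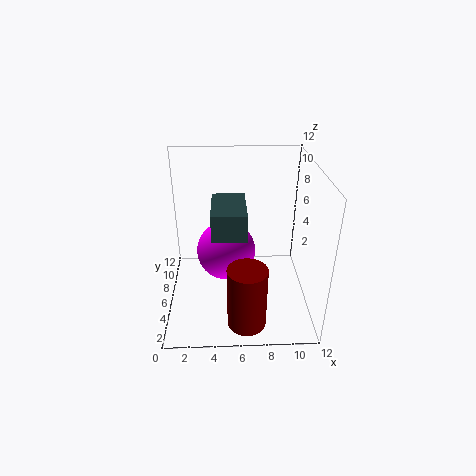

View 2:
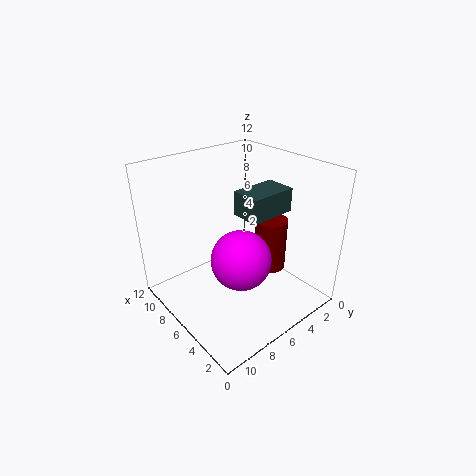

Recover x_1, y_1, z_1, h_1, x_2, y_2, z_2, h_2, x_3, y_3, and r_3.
x_1 = 4, y_1 = 2, z_1 = 8, h_1 = 2, x_2 = 6.5, y_2 = 1.5, z_2 = 1, h_2 = 5, x_3 = 5, y_3 = 6.5, r_3 = 2.5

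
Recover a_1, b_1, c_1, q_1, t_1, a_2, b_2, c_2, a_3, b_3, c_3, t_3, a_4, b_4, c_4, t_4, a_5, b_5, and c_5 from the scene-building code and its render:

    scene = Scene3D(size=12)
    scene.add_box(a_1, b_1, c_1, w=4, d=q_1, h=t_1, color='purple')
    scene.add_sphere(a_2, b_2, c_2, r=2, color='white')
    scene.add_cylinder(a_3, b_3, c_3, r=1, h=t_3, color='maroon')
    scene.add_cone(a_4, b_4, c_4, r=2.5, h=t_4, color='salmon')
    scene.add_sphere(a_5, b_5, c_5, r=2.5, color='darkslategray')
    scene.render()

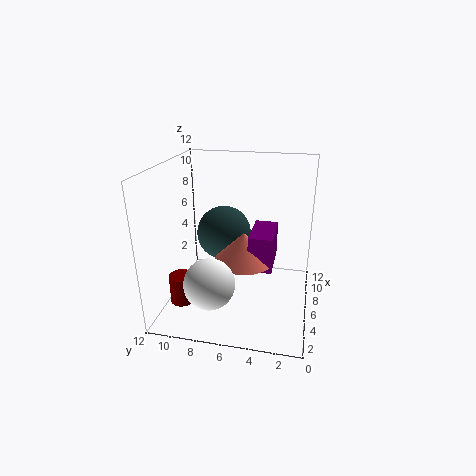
a_1 = 5; b_1 = 3; c_1 = 3.5; q_1 = 2; t_1 = 3; a_2 = 2.5; b_2 = 7.5; c_2 = 3.5; a_3 = 4; b_3 = 10.5; c_3 = 0.5; t_3 = 2.5; a_4 = 6; b_4 = 5.5; c_4 = 4; t_4 = 2.5; a_5 = 9; b_5 = 8; c_5 = 5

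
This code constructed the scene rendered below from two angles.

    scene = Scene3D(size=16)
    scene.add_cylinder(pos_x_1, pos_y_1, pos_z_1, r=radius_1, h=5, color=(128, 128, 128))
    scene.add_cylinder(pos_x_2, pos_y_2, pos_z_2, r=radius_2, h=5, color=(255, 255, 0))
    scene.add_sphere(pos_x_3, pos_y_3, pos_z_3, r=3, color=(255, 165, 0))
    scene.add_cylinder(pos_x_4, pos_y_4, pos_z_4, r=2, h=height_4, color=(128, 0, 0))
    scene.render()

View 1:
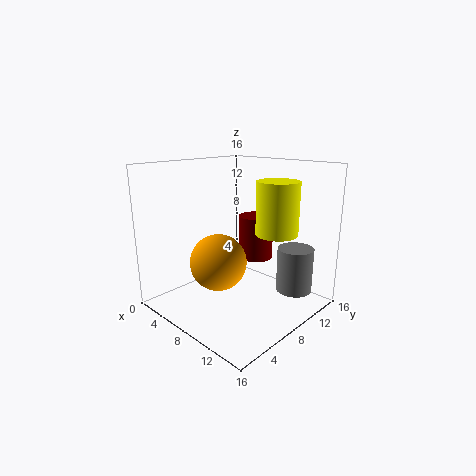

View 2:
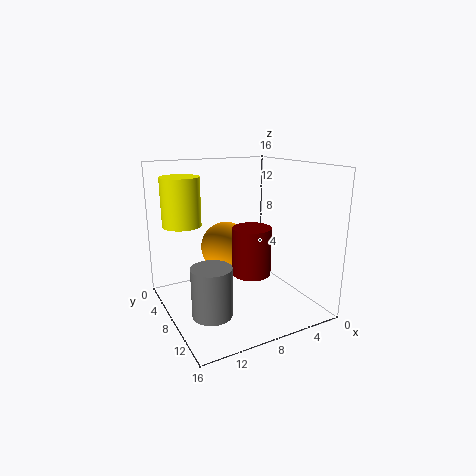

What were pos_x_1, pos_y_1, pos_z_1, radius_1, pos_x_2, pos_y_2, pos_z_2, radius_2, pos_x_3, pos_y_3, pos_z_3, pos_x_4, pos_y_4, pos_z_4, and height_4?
pos_x_1 = 13, pos_y_1 = 12, pos_z_1 = 2, radius_1 = 2, pos_x_2 = 14, pos_y_2 = 7, pos_z_2 = 10, radius_2 = 2, pos_x_3 = 8, pos_y_3 = 5, pos_z_3 = 6, pos_x_4 = 8, pos_y_4 = 11, pos_z_4 = 5, height_4 = 5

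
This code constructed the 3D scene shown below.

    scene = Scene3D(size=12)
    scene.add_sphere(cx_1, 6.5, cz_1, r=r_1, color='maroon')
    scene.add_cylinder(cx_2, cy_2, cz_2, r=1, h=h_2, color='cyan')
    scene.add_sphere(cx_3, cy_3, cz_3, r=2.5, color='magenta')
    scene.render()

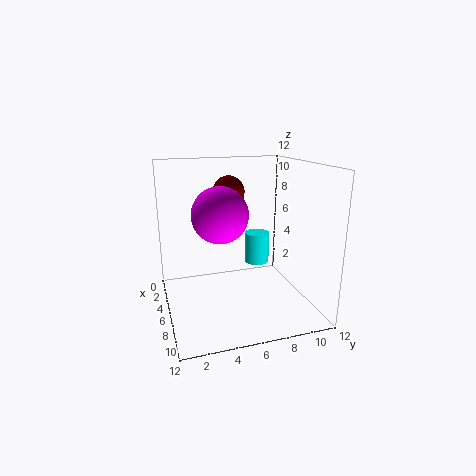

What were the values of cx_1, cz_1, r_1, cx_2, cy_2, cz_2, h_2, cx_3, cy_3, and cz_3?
cx_1 = 1.5, cz_1 = 9, r_1 = 1.5, cx_2 = 6.5, cy_2 = 7.5, cz_2 = 4, h_2 = 2.5, cx_3 = 4, cy_3 = 5, cz_3 = 7.5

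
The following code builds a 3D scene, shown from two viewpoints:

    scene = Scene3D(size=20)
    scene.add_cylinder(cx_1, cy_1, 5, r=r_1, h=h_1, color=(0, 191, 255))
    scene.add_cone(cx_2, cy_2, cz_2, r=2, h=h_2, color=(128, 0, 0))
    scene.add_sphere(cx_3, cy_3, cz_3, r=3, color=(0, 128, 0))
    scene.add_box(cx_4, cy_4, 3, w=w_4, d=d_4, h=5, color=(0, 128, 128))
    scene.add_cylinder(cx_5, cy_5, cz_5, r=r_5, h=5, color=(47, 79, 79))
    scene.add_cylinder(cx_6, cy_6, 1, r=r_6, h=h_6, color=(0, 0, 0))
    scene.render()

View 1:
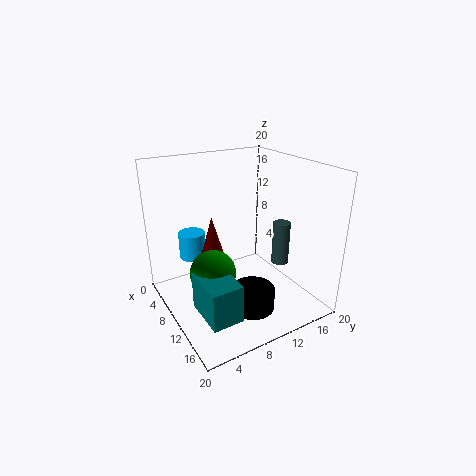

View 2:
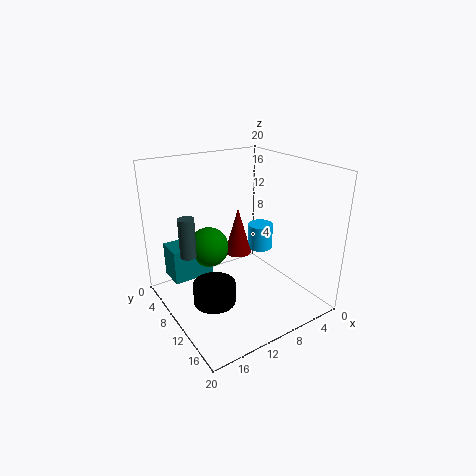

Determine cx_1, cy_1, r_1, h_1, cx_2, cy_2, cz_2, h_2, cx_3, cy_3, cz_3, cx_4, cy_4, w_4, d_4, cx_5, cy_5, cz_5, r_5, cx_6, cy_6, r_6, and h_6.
cx_1 = 3, cy_1 = 6, r_1 = 2, h_1 = 4, cx_2 = 8, cy_2 = 7, cz_2 = 6, h_2 = 7, cx_3 = 12, cy_3 = 5, cz_3 = 7, cx_4 = 12, cy_4 = 2, w_4 = 6, d_4 = 4, cx_5 = 18, cy_5 = 11, cz_5 = 10, r_5 = 1, cx_6 = 14, cy_6 = 10, r_6 = 3, h_6 = 3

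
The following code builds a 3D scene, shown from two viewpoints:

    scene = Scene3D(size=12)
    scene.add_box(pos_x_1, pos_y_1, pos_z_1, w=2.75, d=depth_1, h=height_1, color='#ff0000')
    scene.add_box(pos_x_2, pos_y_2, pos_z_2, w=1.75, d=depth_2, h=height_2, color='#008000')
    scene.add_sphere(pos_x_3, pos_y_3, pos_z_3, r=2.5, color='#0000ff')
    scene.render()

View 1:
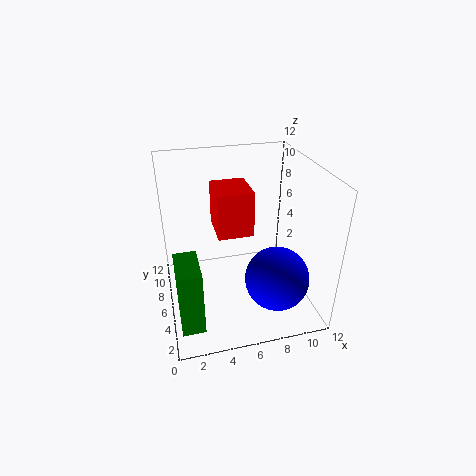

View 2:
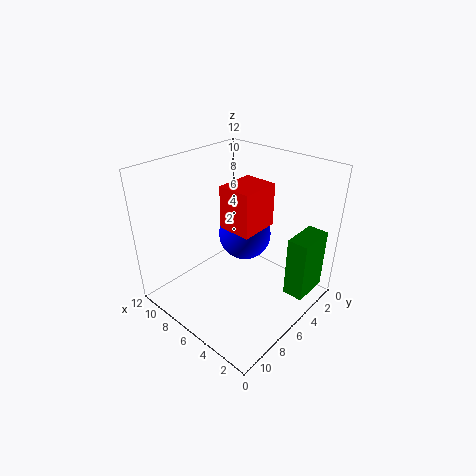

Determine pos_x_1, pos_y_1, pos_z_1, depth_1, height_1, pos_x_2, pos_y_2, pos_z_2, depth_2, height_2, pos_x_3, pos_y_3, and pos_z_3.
pos_x_1 = 4
pos_y_1 = 4
pos_z_1 = 7.25
depth_1 = 3.25
height_1 = 3.5
pos_x_2 = 0.5
pos_y_2 = 1
pos_z_2 = 1.25
depth_2 = 3.25
height_2 = 5.25
pos_x_3 = 8.25
pos_y_3 = 2.5
pos_z_3 = 4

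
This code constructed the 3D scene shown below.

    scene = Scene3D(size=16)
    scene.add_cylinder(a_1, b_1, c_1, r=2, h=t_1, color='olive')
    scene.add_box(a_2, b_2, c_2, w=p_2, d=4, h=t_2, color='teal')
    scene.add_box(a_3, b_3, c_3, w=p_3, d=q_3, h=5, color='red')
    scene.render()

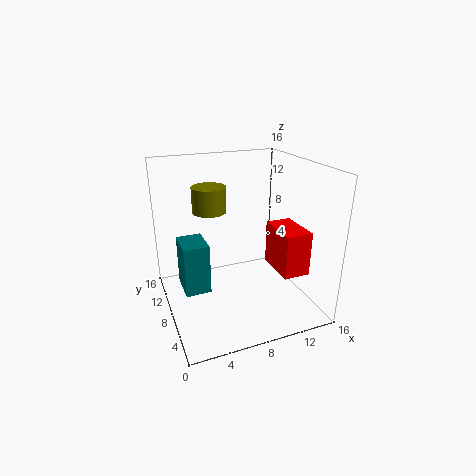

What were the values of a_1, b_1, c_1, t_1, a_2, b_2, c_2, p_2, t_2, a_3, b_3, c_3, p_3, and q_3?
a_1 = 6, b_1 = 12, c_1 = 10, t_1 = 3, a_2 = 2, b_2 = 9, c_2 = 1, p_2 = 3, t_2 = 6, a_3 = 12, b_3 = 4, c_3 = 4, p_3 = 3, q_3 = 5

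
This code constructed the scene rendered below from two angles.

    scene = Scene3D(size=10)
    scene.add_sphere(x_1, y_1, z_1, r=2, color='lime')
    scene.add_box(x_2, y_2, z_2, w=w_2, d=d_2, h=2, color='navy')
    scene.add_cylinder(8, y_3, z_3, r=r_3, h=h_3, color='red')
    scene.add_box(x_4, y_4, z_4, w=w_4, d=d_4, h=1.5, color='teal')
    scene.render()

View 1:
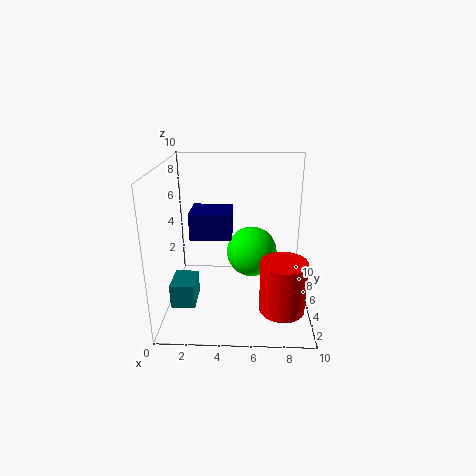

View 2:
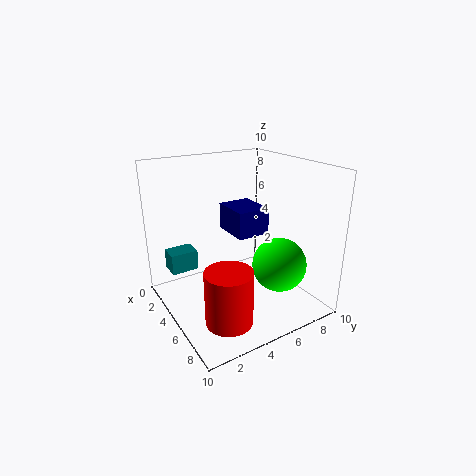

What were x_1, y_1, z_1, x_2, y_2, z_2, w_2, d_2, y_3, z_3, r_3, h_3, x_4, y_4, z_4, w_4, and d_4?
x_1 = 6
y_1 = 8
z_1 = 2.5
x_2 = 1.5
y_2 = 5.5
z_2 = 4.5
w_2 = 3
d_2 = 2.5
y_3 = 2.5
z_3 = 1
r_3 = 1.5
h_3 = 3.5
x_4 = 1
y_4 = 1
z_4 = 2
w_4 = 1.5
d_4 = 2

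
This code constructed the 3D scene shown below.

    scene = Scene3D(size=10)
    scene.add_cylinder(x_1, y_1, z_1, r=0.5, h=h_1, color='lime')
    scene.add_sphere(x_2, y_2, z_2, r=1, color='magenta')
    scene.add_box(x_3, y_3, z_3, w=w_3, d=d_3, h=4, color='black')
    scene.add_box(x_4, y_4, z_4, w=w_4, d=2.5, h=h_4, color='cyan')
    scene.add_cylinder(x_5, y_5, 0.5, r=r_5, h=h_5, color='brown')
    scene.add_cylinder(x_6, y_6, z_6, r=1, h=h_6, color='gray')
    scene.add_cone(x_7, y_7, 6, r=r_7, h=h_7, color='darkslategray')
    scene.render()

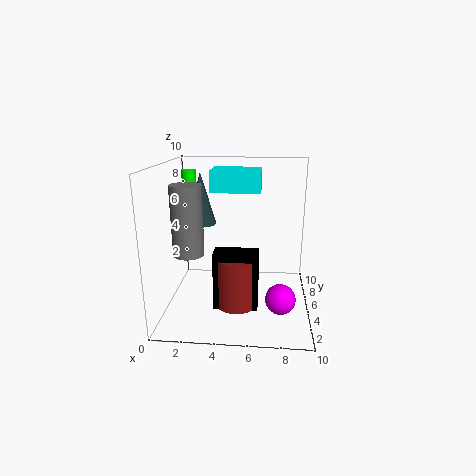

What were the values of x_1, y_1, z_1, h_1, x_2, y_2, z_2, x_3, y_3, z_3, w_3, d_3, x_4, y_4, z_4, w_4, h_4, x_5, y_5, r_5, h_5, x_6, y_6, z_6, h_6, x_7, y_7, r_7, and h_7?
x_1 = 1.5
y_1 = 6
z_1 = 8
h_1 = 1.5
x_2 = 8
y_2 = 3
z_2 = 1.5
x_3 = 3.5
y_3 = 3
z_3 = 0.5
w_3 = 3
d_3 = 1.5
x_4 = 3
y_4 = 5.5
z_4 = 8
w_4 = 3.5
h_4 = 1.5
x_5 = 5
y_5 = 4
r_5 = 1.5
h_5 = 3.5
x_6 = 2
y_6 = 3
z_6 = 4.5
h_6 = 4.5
x_7 = 2.5
y_7 = 5
r_7 = 1
h_7 = 3.5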